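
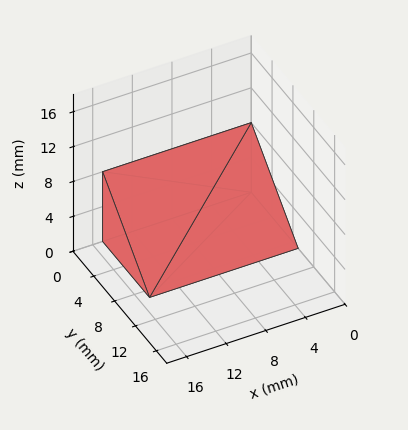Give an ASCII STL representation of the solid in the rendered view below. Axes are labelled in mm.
Reading the render: the shape is a wedge (ramp): 15 × 9 mm base, rising to 8 mm along the y=0 edge and sloping linearly to z=0 at y=9 (dimensions read to the nearest mm from the axis ticks). For the STL, each face is triangulated and given an outward normal.

solid part
  facet normal 0.0000 0.0000 -1.0000
    outer loop
      vertex 15.00 9.00 0.00
      vertex 15.00 0.00 0.00
      vertex 0.00 0.00 0.00
    endloop
  endfacet
  facet normal 0.0000 0.0000 -1.0000
    outer loop
      vertex 0.00 9.00 0.00
      vertex 15.00 9.00 0.00
      vertex 0.00 0.00 0.00
    endloop
  endfacet
  facet normal 0.0000 -1.0000 0.0000
    outer loop
      vertex 0.00 0.00 0.00
      vertex 15.00 0.00 0.00
      vertex 15.00 0.00 8.00
    endloop
  endfacet
  facet normal 0.0000 -1.0000 0.0000
    outer loop
      vertex 0.00 0.00 0.00
      vertex 15.00 0.00 8.00
      vertex 0.00 0.00 8.00
    endloop
  endfacet
  facet normal 0.0000 0.6644 0.7474
    outer loop
      vertex 0.00 0.00 8.00
      vertex 15.00 0.00 8.00
      vertex 15.00 9.00 0.00
    endloop
  endfacet
  facet normal 0.0000 0.6644 0.7474
    outer loop
      vertex 0.00 0.00 8.00
      vertex 15.00 9.00 0.00
      vertex 0.00 9.00 0.00
    endloop
  endfacet
  facet normal -1.0000 0.0000 0.0000
    outer loop
      vertex 0.00 0.00 8.00
      vertex 0.00 9.00 0.00
      vertex 0.00 0.00 0.00
    endloop
  endfacet
  facet normal 1.0000 0.0000 0.0000
    outer loop
      vertex 15.00 0.00 0.00
      vertex 15.00 9.00 0.00
      vertex 15.00 0.00 8.00
    endloop
  endfacet
endsolid part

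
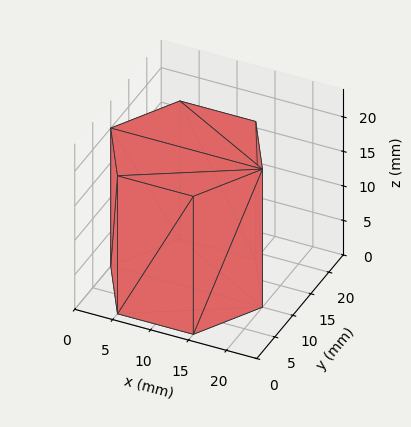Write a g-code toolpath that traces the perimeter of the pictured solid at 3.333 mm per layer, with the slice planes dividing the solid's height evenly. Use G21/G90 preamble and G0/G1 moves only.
Reading the render: the shape is a regular 6-sided prism (a cylinder approximated with 6 flat sides), circumscribed radius ≈ 10 mm, height ≈ 20 mm (dimensions read to the nearest mm from the axis ticks). For the g-code, the solid's height is divided into equal slices at the stated Δz and each level perimeter traced with G1 moves after a G0 lift.

; perimeter-only toolpath
G21 ; units = mm
G90 ; absolute positioning
G28 ; home
; layer 1
G0 Z3.333
G0 X20.000 Y10.000
G1 X15.000 Y18.660
G1 X5.000 Y18.660
G1 X0.000 Y10.000
G1 X5.000 Y1.340
G1 X15.000 Y1.340
G1 X20.000 Y10.000
; layer 2
G0 Z6.667
G0 X20.000 Y10.000
G1 X15.000 Y18.660
G1 X5.000 Y18.660
G1 X0.000 Y10.000
G1 X5.000 Y1.340
G1 X15.000 Y1.340
G1 X20.000 Y10.000
; layer 3
G0 Z10.000
G0 X20.000 Y10.000
G1 X15.000 Y18.660
G1 X5.000 Y18.660
G1 X0.000 Y10.000
G1 X5.000 Y1.340
G1 X15.000 Y1.340
G1 X20.000 Y10.000
; layer 4
G0 Z13.333
G0 X20.000 Y10.000
G1 X15.000 Y18.660
G1 X5.000 Y18.660
G1 X0.000 Y10.000
G1 X5.000 Y1.340
G1 X15.000 Y1.340
G1 X20.000 Y10.000
; layer 5
G0 Z16.667
G0 X20.000 Y10.000
G1 X15.000 Y18.660
G1 X5.000 Y18.660
G1 X0.000 Y10.000
G1 X5.000 Y1.340
G1 X15.000 Y1.340
G1 X20.000 Y10.000
; layer 6
G0 Z20.000
G0 X20.000 Y10.000
G1 X15.000 Y18.660
G1 X5.000 Y18.660
G1 X0.000 Y10.000
G1 X5.000 Y1.340
G1 X15.000 Y1.340
G1 X20.000 Y10.000
M2 ; end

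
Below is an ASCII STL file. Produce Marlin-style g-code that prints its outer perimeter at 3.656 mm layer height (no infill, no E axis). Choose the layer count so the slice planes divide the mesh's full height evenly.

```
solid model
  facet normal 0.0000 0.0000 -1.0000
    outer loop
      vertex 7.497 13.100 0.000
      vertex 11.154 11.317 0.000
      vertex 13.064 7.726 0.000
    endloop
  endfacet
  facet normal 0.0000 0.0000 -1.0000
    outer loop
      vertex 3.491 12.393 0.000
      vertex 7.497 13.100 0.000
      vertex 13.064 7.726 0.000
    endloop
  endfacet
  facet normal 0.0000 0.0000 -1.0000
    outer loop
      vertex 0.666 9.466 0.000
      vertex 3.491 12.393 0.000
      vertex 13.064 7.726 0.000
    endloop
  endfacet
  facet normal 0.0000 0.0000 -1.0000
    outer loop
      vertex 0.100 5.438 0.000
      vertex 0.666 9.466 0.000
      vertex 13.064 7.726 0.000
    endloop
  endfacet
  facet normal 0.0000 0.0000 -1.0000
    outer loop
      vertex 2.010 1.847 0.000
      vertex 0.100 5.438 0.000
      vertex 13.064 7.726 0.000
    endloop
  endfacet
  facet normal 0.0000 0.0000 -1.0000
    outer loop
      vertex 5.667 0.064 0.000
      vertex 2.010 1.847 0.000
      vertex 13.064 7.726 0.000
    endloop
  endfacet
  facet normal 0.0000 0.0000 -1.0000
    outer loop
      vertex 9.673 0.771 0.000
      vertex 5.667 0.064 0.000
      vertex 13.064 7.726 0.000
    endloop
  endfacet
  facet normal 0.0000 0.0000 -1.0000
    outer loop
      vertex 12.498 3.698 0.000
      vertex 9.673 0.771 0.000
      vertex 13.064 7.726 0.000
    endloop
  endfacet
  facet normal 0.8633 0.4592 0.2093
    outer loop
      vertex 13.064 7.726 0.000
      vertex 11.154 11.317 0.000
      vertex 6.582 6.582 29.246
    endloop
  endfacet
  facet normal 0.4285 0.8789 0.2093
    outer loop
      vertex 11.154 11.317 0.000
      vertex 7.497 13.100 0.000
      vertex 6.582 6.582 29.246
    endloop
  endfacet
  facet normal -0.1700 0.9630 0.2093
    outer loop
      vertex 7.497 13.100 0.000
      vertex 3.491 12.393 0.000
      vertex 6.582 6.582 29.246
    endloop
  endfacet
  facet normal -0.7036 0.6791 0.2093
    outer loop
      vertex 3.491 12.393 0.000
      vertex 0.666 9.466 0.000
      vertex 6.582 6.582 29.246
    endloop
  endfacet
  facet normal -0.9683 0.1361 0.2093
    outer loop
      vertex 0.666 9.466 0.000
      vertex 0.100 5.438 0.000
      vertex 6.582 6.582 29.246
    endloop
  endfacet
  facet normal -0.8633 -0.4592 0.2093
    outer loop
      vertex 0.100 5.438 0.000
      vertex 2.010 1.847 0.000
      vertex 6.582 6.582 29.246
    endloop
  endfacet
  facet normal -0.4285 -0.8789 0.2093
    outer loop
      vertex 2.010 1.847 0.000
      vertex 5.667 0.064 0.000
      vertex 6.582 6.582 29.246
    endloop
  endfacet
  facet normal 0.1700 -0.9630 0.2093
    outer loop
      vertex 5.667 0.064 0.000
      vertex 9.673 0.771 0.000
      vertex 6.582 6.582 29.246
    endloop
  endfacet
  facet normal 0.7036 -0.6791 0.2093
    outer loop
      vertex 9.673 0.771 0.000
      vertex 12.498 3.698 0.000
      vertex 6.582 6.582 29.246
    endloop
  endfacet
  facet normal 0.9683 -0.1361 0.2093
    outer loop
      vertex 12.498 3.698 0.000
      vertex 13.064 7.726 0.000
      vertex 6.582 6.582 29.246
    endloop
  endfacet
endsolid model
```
; perimeter-only toolpath
G21 ; units = mm
G90 ; absolute positioning
G28 ; home
; layer 1
G0 Z3.656
G0 X12.254 Y7.583
G1 X10.582 Y10.725
G1 X7.383 Y12.285
G1 X3.877 Y11.667
G1 X1.405 Y9.105
G1 X0.910 Y5.581
G1 X2.581 Y2.439
G1 X5.781 Y0.879
G1 X9.287 Y1.497
G1 X11.758 Y4.058
G1 X12.254 Y7.583
; layer 2
G0 Z7.311
G0 X11.444 Y7.440
G1 X10.011 Y10.133
G1 X7.268 Y11.470
G1 X4.264 Y10.940
G1 X2.145 Y8.745
G1 X1.720 Y5.724
G1 X3.153 Y3.031
G1 X5.896 Y1.694
G1 X8.900 Y2.224
G1 X11.019 Y4.419
G1 X11.444 Y7.440
; layer 3
G0 Z10.967
G0 X10.633 Y7.297
G1 X9.439 Y9.541
G1 X7.154 Y10.656
G1 X4.650 Y10.214
G1 X2.885 Y8.384
G1 X2.531 Y5.867
G1 X3.724 Y3.623
G1 X6.010 Y2.508
G1 X8.514 Y2.950
G1 X10.279 Y4.779
G1 X10.633 Y7.297
; layer 4
G0 Z14.623
G0 X9.823 Y7.154
G1 X8.868 Y8.950
G1 X7.040 Y9.841
G1 X5.037 Y9.488
G1 X3.624 Y8.024
G1 X3.341 Y6.010
G1 X4.296 Y4.215
G1 X6.124 Y3.323
G1 X8.127 Y3.676
G1 X9.540 Y5.140
G1 X9.823 Y7.154
; layer 5
G0 Z18.279
G0 X9.013 Y7.011
G1 X8.296 Y8.358
G1 X6.925 Y9.026
G1 X5.423 Y8.761
G1 X4.363 Y7.663
G1 X4.151 Y6.153
G1 X4.867 Y4.806
G1 X6.239 Y4.138
G1 X7.741 Y4.403
G1 X8.800 Y5.500
G1 X9.013 Y7.011
; layer 6
G0 Z21.934
G0 X8.203 Y6.868
G1 X7.725 Y7.766
G1 X6.811 Y8.211
G1 X5.809 Y8.035
G1 X5.103 Y7.303
G1 X4.962 Y6.296
G1 X5.439 Y5.398
G1 X6.353 Y4.952
G1 X7.355 Y5.129
G1 X8.061 Y5.861
G1 X8.203 Y6.868
; layer 7
G0 Z25.590
G0 X7.392 Y6.725
G1 X7.153 Y7.174
G1 X6.696 Y7.397
G1 X6.196 Y7.308
G1 X5.842 Y6.942
G1 X5.772 Y6.439
G1 X6.010 Y5.990
G1 X6.468 Y5.767
G1 X6.968 Y5.856
G1 X7.321 Y6.221
G1 X7.392 Y6.725
M2 ; end

The solid is a regular 10-sided pyramid, base circumscribed radius ≈ 6.58 mm, apex at z ≈ 29.2 mm. Slicing at Δz = 3.656 mm — 8 equal slices spanning the solid's height, so layer i sits at z = i·h/8 — gives 7 non-empty perimeters. Each is a 10-segment closed polygon; G0 lifts to the layer z and rapids to the start vertex, then G1 traces the edges. The cross-section shrinks linearly with z (the slice at the apex is degenerate and omitted).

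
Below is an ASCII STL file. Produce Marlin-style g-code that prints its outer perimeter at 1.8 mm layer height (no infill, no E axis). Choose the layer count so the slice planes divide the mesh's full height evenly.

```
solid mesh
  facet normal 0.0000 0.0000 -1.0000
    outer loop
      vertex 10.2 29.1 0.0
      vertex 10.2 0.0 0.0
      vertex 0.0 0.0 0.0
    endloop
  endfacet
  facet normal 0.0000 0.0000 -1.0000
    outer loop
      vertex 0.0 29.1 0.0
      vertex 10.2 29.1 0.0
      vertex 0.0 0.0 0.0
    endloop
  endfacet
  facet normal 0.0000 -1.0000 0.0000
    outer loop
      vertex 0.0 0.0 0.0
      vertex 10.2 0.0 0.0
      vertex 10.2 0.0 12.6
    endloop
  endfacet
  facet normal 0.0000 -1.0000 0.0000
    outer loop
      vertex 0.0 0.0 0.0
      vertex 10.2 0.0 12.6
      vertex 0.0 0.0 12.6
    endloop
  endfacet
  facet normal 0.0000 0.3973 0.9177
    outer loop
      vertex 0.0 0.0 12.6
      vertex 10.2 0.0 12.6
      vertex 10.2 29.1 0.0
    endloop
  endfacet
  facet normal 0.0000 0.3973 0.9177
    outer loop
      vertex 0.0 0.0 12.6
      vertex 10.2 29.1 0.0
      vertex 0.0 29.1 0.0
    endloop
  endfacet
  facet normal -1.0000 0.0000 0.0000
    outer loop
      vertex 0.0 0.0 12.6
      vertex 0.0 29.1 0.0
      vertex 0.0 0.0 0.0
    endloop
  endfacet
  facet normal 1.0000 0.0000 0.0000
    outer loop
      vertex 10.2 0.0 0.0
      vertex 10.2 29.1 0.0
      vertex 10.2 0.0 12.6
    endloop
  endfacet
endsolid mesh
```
; perimeter-only toolpath
G21 ; units = mm
G90 ; absolute positioning
G28 ; home
; layer 1
G0 Z1.8
G0 X0.0 Y0.0
G1 X10.2 Y0.0
G1 X10.2 Y24.9
G1 X0.0 Y24.9
G1 X0.0 Y0.0
; layer 2
G0 Z3.6
G0 X0.0 Y0.0
G1 X10.2 Y0.0
G1 X10.2 Y20.8
G1 X0.0 Y20.8
G1 X0.0 Y0.0
; layer 3
G0 Z5.4
G0 X0.0 Y0.0
G1 X10.2 Y0.0
G1 X10.2 Y16.6
G1 X0.0 Y16.6
G1 X0.0 Y0.0
; layer 4
G0 Z7.2
G0 X0.0 Y0.0
G1 X10.2 Y0.0
G1 X10.2 Y12.5
G1 X0.0 Y12.5
G1 X0.0 Y0.0
; layer 5
G0 Z9.0
G0 X0.0 Y0.0
G1 X10.2 Y0.0
G1 X10.2 Y8.3
G1 X0.0 Y8.3
G1 X0.0 Y0.0
; layer 6
G0 Z10.8
G0 X0.0 Y0.0
G1 X10.2 Y0.0
G1 X10.2 Y4.2
G1 X0.0 Y4.2
G1 X0.0 Y0.0
M2 ; end

The solid is a wedge (ramp): 10.2 × 29.1 mm base, rising to 12.6 mm along the y=0 edge and sloping linearly to z=0 at y=29.1. Slicing at Δz = 1.8 mm — 7 equal slices spanning the solid's height, so layer i sits at z = i·h/7 — gives 6 non-empty perimeters. Each is a 4-segment closed polygon; G0 lifts to the layer z and rapids to the start vertex, then G1 traces the edges. The cross-section shrinks linearly with z (the slice at the apex is degenerate and omitted).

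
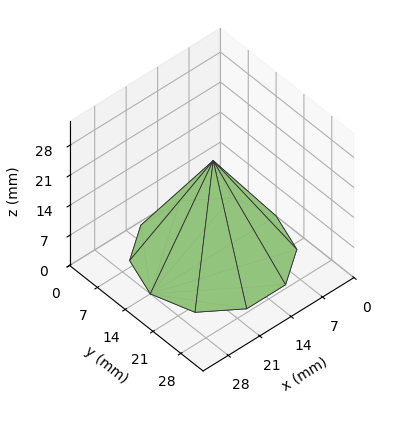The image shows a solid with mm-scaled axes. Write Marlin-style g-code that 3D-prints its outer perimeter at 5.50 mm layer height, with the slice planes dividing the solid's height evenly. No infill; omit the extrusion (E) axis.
Reading the render: the shape is a regular 10-sided pyramid, base circumscribed radius ≈ 14 mm, apex at z ≈ 22 mm (dimensions read to the nearest mm from the axis ticks). For the g-code, the solid's height is divided into equal slices at the stated Δz and each level perimeter traced with G1 moves after a G0 lift.

; perimeter-only toolpath
G21 ; units = mm
G90 ; absolute positioning
G28 ; home
; layer 1
G0 Z5.50
G0 X24.50 Y14.00
G1 X22.50 Y20.17
G1 X17.25 Y23.98
G1 X10.75 Y23.98
G1 X5.50 Y20.17
G1 X3.50 Y14.00
G1 X5.50 Y7.83
G1 X10.75 Y4.02
G1 X17.25 Y4.02
G1 X22.50 Y7.83
G1 X24.50 Y14.00
; layer 2
G0 Z11.00
G0 X21.00 Y14.00
G1 X19.66 Y18.12
G1 X16.16 Y20.66
G1 X11.84 Y20.66
G1 X8.34 Y18.12
G1 X7.00 Y14.00
G1 X8.34 Y9.88
G1 X11.84 Y7.34
G1 X16.16 Y7.34
G1 X19.66 Y9.88
G1 X21.00 Y14.00
; layer 3
G0 Z16.50
G0 X17.50 Y14.00
G1 X16.83 Y16.06
G1 X15.08 Y17.33
G1 X12.92 Y17.33
G1 X11.17 Y16.06
G1 X10.50 Y14.00
G1 X11.17 Y11.94
G1 X12.92 Y10.67
G1 X15.08 Y10.67
G1 X16.83 Y11.94
G1 X17.50 Y14.00
M2 ; end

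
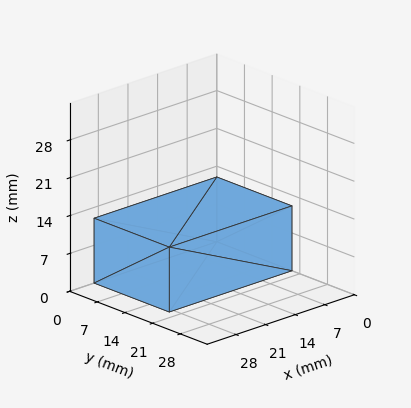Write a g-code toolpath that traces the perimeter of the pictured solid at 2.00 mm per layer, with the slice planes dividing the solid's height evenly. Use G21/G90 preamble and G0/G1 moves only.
Reading the render: the shape is a rectangular box, roughly 29 × 19 mm footprint and 12 mm tall (dimensions read to the nearest mm from the axis ticks). For the g-code, the solid's height is divided into equal slices at the stated Δz and each level perimeter traced with G1 moves after a G0 lift.

; perimeter-only toolpath
G21 ; units = mm
G90 ; absolute positioning
G28 ; home
; layer 1
G0 Z2.00
G0 X0.00 Y0.00
G1 X29.00 Y0.00
G1 X29.00 Y19.00
G1 X0.00 Y19.00
G1 X0.00 Y0.00
; layer 2
G0 Z4.00
G0 X0.00 Y0.00
G1 X29.00 Y0.00
G1 X29.00 Y19.00
G1 X0.00 Y19.00
G1 X0.00 Y0.00
; layer 3
G0 Z6.00
G0 X0.00 Y0.00
G1 X29.00 Y0.00
G1 X29.00 Y19.00
G1 X0.00 Y19.00
G1 X0.00 Y0.00
; layer 4
G0 Z8.00
G0 X0.00 Y0.00
G1 X29.00 Y0.00
G1 X29.00 Y19.00
G1 X0.00 Y19.00
G1 X0.00 Y0.00
; layer 5
G0 Z10.00
G0 X0.00 Y0.00
G1 X29.00 Y0.00
G1 X29.00 Y19.00
G1 X0.00 Y19.00
G1 X0.00 Y0.00
; layer 6
G0 Z12.00
G0 X0.00 Y0.00
G1 X29.00 Y0.00
G1 X29.00 Y19.00
G1 X0.00 Y19.00
G1 X0.00 Y0.00
M2 ; end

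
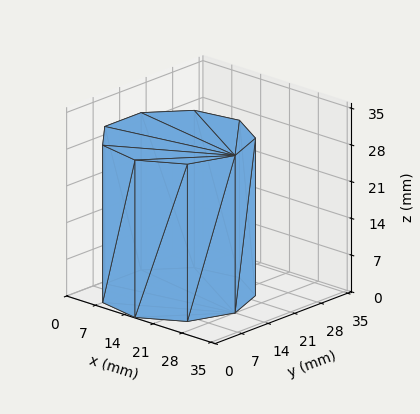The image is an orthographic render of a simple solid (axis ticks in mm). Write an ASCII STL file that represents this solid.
Reading the render: the shape is a regular 9-sided prism (a cylinder approximated with 9 flat sides), circumscribed radius ≈ 14 mm, height ≈ 30 mm (dimensions read to the nearest mm from the axis ticks). For the STL, each face is triangulated and given an outward normal.

solid part
  facet normal 0.0000 0.0000 -1.0000
    outer loop
      vertex 16.4 27.8 0.0
      vertex 24.7 23.0 0.0
      vertex 28.0 14.0 0.0
    endloop
  endfacet
  facet normal 0.0000 0.0000 -1.0000
    outer loop
      vertex 7.0 26.1 0.0
      vertex 16.4 27.8 0.0
      vertex 28.0 14.0 0.0
    endloop
  endfacet
  facet normal 0.0000 0.0000 -1.0000
    outer loop
      vertex 0.8 18.8 0.0
      vertex 7.0 26.1 0.0
      vertex 28.0 14.0 0.0
    endloop
  endfacet
  facet normal 0.0000 0.0000 -1.0000
    outer loop
      vertex 0.8 9.2 0.0
      vertex 0.8 18.8 0.0
      vertex 28.0 14.0 0.0
    endloop
  endfacet
  facet normal 0.0000 0.0000 -1.0000
    outer loop
      vertex 7.0 1.9 0.0
      vertex 0.8 9.2 0.0
      vertex 28.0 14.0 0.0
    endloop
  endfacet
  facet normal 0.0000 0.0000 -1.0000
    outer loop
      vertex 16.4 0.2 0.0
      vertex 7.0 1.9 0.0
      vertex 28.0 14.0 0.0
    endloop
  endfacet
  facet normal 0.0000 0.0000 -1.0000
    outer loop
      vertex 24.7 5.0 0.0
      vertex 16.4 0.2 0.0
      vertex 28.0 14.0 0.0
    endloop
  endfacet
  facet normal 0.0000 0.0000 1.0000
    outer loop
      vertex 28.0 14.0 30.0
      vertex 24.7 23.0 30.0
      vertex 16.4 27.8 30.0
    endloop
  endfacet
  facet normal 0.0000 0.0000 1.0000
    outer loop
      vertex 28.0 14.0 30.0
      vertex 16.4 27.8 30.0
      vertex 7.0 26.1 30.0
    endloop
  endfacet
  facet normal 0.0000 0.0000 1.0000
    outer loop
      vertex 28.0 14.0 30.0
      vertex 7.0 26.1 30.0
      vertex 0.8 18.8 30.0
    endloop
  endfacet
  facet normal 0.0000 0.0000 1.0000
    outer loop
      vertex 28.0 14.0 30.0
      vertex 0.8 18.8 30.0
      vertex 0.8 9.2 30.0
    endloop
  endfacet
  facet normal 0.0000 0.0000 1.0000
    outer loop
      vertex 28.0 14.0 30.0
      vertex 0.8 9.2 30.0
      vertex 7.0 1.9 30.0
    endloop
  endfacet
  facet normal 0.0000 0.0000 1.0000
    outer loop
      vertex 28.0 14.0 30.0
      vertex 7.0 1.9 30.0
      vertex 16.4 0.2 30.0
    endloop
  endfacet
  facet normal 0.0000 0.0000 1.0000
    outer loop
      vertex 28.0 14.0 30.0
      vertex 16.4 0.2 30.0
      vertex 24.7 5.0 30.0
    endloop
  endfacet
  facet normal 0.9389 0.3443 0.0000
    outer loop
      vertex 28.0 14.0 0.0
      vertex 24.7 23.0 0.0
      vertex 24.7 23.0 30.0
    endloop
  endfacet
  facet normal 0.9389 0.3443 0.0000
    outer loop
      vertex 28.0 14.0 0.0
      vertex 24.7 23.0 30.0
      vertex 28.0 14.0 30.0
    endloop
  endfacet
  facet normal 0.5006 0.8657 0.0000
    outer loop
      vertex 24.7 23.0 0.0
      vertex 16.4 27.8 0.0
      vertex 16.4 27.8 30.0
    endloop
  endfacet
  facet normal 0.5006 0.8657 0.0000
    outer loop
      vertex 24.7 23.0 0.0
      vertex 16.4 27.8 30.0
      vertex 24.7 23.0 30.0
    endloop
  endfacet
  facet normal -0.1780 0.9840 0.0000
    outer loop
      vertex 16.4 27.8 0.0
      vertex 7.0 26.1 0.0
      vertex 7.0 26.1 30.0
    endloop
  endfacet
  facet normal -0.1780 0.9840 0.0000
    outer loop
      vertex 16.4 27.8 0.0
      vertex 7.0 26.1 30.0
      vertex 16.4 27.8 30.0
    endloop
  endfacet
  facet normal -0.7622 0.6473 0.0000
    outer loop
      vertex 7.0 26.1 0.0
      vertex 0.8 18.8 0.0
      vertex 0.8 18.8 30.0
    endloop
  endfacet
  facet normal -0.7622 0.6473 0.0000
    outer loop
      vertex 7.0 26.1 0.0
      vertex 0.8 18.8 30.0
      vertex 7.0 26.1 30.0
    endloop
  endfacet
  facet normal -1.0000 0.0000 0.0000
    outer loop
      vertex 0.8 18.8 0.0
      vertex 0.8 9.2 0.0
      vertex 0.8 9.2 30.0
    endloop
  endfacet
  facet normal -1.0000 0.0000 0.0000
    outer loop
      vertex 0.8 18.8 0.0
      vertex 0.8 9.2 30.0
      vertex 0.8 18.8 30.0
    endloop
  endfacet
  facet normal -0.7622 -0.6473 0.0000
    outer loop
      vertex 0.8 9.2 0.0
      vertex 7.0 1.9 0.0
      vertex 7.0 1.9 30.0
    endloop
  endfacet
  facet normal -0.7622 -0.6473 0.0000
    outer loop
      vertex 0.8 9.2 0.0
      vertex 7.0 1.9 30.0
      vertex 0.8 9.2 30.0
    endloop
  endfacet
  facet normal -0.1780 -0.9840 0.0000
    outer loop
      vertex 7.0 1.9 0.0
      vertex 16.4 0.2 0.0
      vertex 16.4 0.2 30.0
    endloop
  endfacet
  facet normal -0.1780 -0.9840 0.0000
    outer loop
      vertex 7.0 1.9 0.0
      vertex 16.4 0.2 30.0
      vertex 7.0 1.9 30.0
    endloop
  endfacet
  facet normal 0.5006 -0.8657 0.0000
    outer loop
      vertex 16.4 0.2 0.0
      vertex 24.7 5.0 0.0
      vertex 24.7 5.0 30.0
    endloop
  endfacet
  facet normal 0.5006 -0.8657 0.0000
    outer loop
      vertex 16.4 0.2 0.0
      vertex 24.7 5.0 30.0
      vertex 16.4 0.2 30.0
    endloop
  endfacet
  facet normal 0.9389 -0.3443 0.0000
    outer loop
      vertex 24.7 5.0 0.0
      vertex 28.0 14.0 0.0
      vertex 28.0 14.0 30.0
    endloop
  endfacet
  facet normal 0.9389 -0.3443 0.0000
    outer loop
      vertex 24.7 5.0 0.0
      vertex 28.0 14.0 30.0
      vertex 24.7 5.0 30.0
    endloop
  endfacet
endsolid part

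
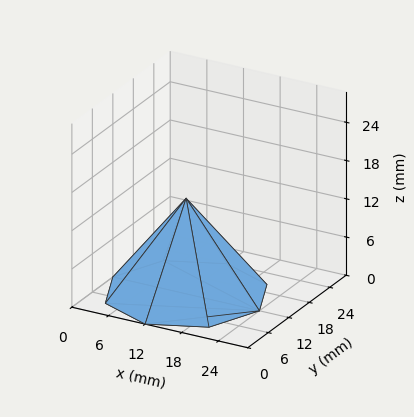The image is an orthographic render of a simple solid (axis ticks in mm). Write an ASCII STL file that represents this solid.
Reading the render: the shape is a regular 8-sided pyramid, base circumscribed radius ≈ 12 mm, apex at z ≈ 15 mm (dimensions read to the nearest mm from the axis ticks). For the STL, each face is triangulated and given an outward normal.

solid part
  facet normal 0.0000 0.0000 -1.0000
    outer loop
      vertex 12.000 24.000 0.000
      vertex 20.485 20.485 0.000
      vertex 24.000 12.000 0.000
    endloop
  endfacet
  facet normal 0.0000 0.0000 -1.0000
    outer loop
      vertex 3.515 20.485 0.000
      vertex 12.000 24.000 0.000
      vertex 24.000 12.000 0.000
    endloop
  endfacet
  facet normal 0.0000 0.0000 -1.0000
    outer loop
      vertex 0.000 12.000 0.000
      vertex 3.515 20.485 0.000
      vertex 24.000 12.000 0.000
    endloop
  endfacet
  facet normal 0.0000 0.0000 -1.0000
    outer loop
      vertex 3.515 3.515 0.000
      vertex 0.000 12.000 0.000
      vertex 24.000 12.000 0.000
    endloop
  endfacet
  facet normal 0.0000 0.0000 -1.0000
    outer loop
      vertex 12.000 0.000 0.000
      vertex 3.515 3.515 0.000
      vertex 24.000 12.000 0.000
    endloop
  endfacet
  facet normal 0.0000 0.0000 -1.0000
    outer loop
      vertex 20.485 3.515 0.000
      vertex 12.000 0.000 0.000
      vertex 24.000 12.000 0.000
    endloop
  endfacet
  facet normal 0.7430 0.3078 0.5944
    outer loop
      vertex 24.000 12.000 0.000
      vertex 20.485 20.485 0.000
      vertex 12.000 12.000 15.000
    endloop
  endfacet
  facet normal 0.3078 0.7430 0.5944
    outer loop
      vertex 20.485 20.485 0.000
      vertex 12.000 24.000 0.000
      vertex 12.000 12.000 15.000
    endloop
  endfacet
  facet normal -0.3078 0.7430 0.5944
    outer loop
      vertex 12.000 24.000 0.000
      vertex 3.515 20.485 0.000
      vertex 12.000 12.000 15.000
    endloop
  endfacet
  facet normal -0.7430 0.3078 0.5944
    outer loop
      vertex 3.515 20.485 0.000
      vertex 0.000 12.000 0.000
      vertex 12.000 12.000 15.000
    endloop
  endfacet
  facet normal -0.7430 -0.3078 0.5944
    outer loop
      vertex 0.000 12.000 0.000
      vertex 3.515 3.515 0.000
      vertex 12.000 12.000 15.000
    endloop
  endfacet
  facet normal -0.3078 -0.7430 0.5944
    outer loop
      vertex 3.515 3.515 0.000
      vertex 12.000 0.000 0.000
      vertex 12.000 12.000 15.000
    endloop
  endfacet
  facet normal 0.3078 -0.7430 0.5944
    outer loop
      vertex 12.000 0.000 0.000
      vertex 20.485 3.515 0.000
      vertex 12.000 12.000 15.000
    endloop
  endfacet
  facet normal 0.7430 -0.3078 0.5944
    outer loop
      vertex 20.485 3.515 0.000
      vertex 24.000 12.000 0.000
      vertex 12.000 12.000 15.000
    endloop
  endfacet
endsolid part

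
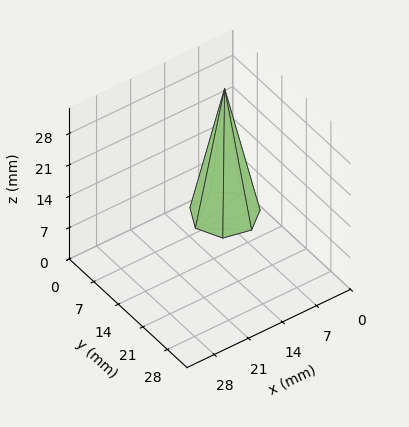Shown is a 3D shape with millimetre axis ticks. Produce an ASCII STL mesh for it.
Reading the render: the shape is a regular 7-sided pyramid, base circumscribed radius ≈ 6 mm, apex at z ≈ 28 mm (dimensions read to the nearest mm from the axis ticks). For the STL, each face is triangulated and given an outward normal.

solid part
  facet normal 0.0000 0.0000 -1.0000
    outer loop
      vertex 4.665 11.850 0.000
      vertex 9.741 10.691 0.000
      vertex 12.000 6.000 0.000
    endloop
  endfacet
  facet normal 0.0000 0.0000 -1.0000
    outer loop
      vertex 0.594 8.603 0.000
      vertex 4.665 11.850 0.000
      vertex 12.000 6.000 0.000
    endloop
  endfacet
  facet normal 0.0000 0.0000 -1.0000
    outer loop
      vertex 0.594 3.397 0.000
      vertex 0.594 8.603 0.000
      vertex 12.000 6.000 0.000
    endloop
  endfacet
  facet normal 0.0000 0.0000 -1.0000
    outer loop
      vertex 4.665 0.150 0.000
      vertex 0.594 3.397 0.000
      vertex 12.000 6.000 0.000
    endloop
  endfacet
  facet normal 0.0000 0.0000 -1.0000
    outer loop
      vertex 9.741 1.309 0.000
      vertex 4.665 0.150 0.000
      vertex 12.000 6.000 0.000
    endloop
  endfacet
  facet normal 0.8846 0.4260 0.1896
    outer loop
      vertex 12.000 6.000 0.000
      vertex 9.741 10.691 0.000
      vertex 6.000 6.000 28.000
    endloop
  endfacet
  facet normal 0.2186 0.9572 0.1896
    outer loop
      vertex 9.741 10.691 0.000
      vertex 4.665 11.850 0.000
      vertex 6.000 6.000 28.000
    endloop
  endfacet
  facet normal -0.6122 0.7676 0.1896
    outer loop
      vertex 4.665 11.850 0.000
      vertex 0.594 8.603 0.000
      vertex 6.000 6.000 28.000
    endloop
  endfacet
  facet normal -0.9819 0.0000 0.1896
    outer loop
      vertex 0.594 8.603 0.000
      vertex 0.594 3.397 0.000
      vertex 6.000 6.000 28.000
    endloop
  endfacet
  facet normal -0.6122 -0.7676 0.1896
    outer loop
      vertex 0.594 3.397 0.000
      vertex 4.665 0.150 0.000
      vertex 6.000 6.000 28.000
    endloop
  endfacet
  facet normal 0.2186 -0.9572 0.1896
    outer loop
      vertex 4.665 0.150 0.000
      vertex 9.741 1.309 0.000
      vertex 6.000 6.000 28.000
    endloop
  endfacet
  facet normal 0.8846 -0.4260 0.1896
    outer loop
      vertex 9.741 1.309 0.000
      vertex 12.000 6.000 0.000
      vertex 6.000 6.000 28.000
    endloop
  endfacet
endsolid part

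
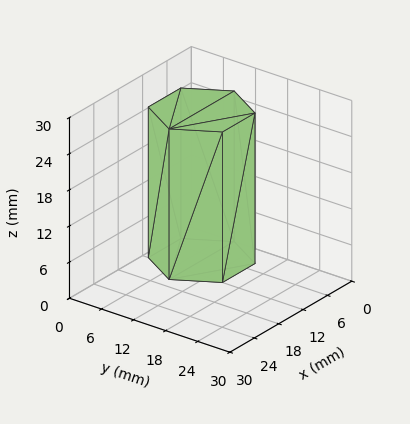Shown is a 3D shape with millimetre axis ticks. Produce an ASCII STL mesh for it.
Reading the render: the shape is a regular 6-sided prism (a cylinder approximated with 6 flat sides), circumscribed radius ≈ 8 mm, height ≈ 25 mm (dimensions read to the nearest mm from the axis ticks). For the STL, each face is triangulated and given an outward normal.

solid part
  facet normal 0.0000 0.0000 -1.0000
    outer loop
      vertex 4.00 14.93 0.00
      vertex 12.00 14.93 0.00
      vertex 16.00 8.00 0.00
    endloop
  endfacet
  facet normal 0.0000 0.0000 -1.0000
    outer loop
      vertex 0.00 8.00 0.00
      vertex 4.00 14.93 0.00
      vertex 16.00 8.00 0.00
    endloop
  endfacet
  facet normal 0.0000 0.0000 -1.0000
    outer loop
      vertex 4.00 1.07 0.00
      vertex 0.00 8.00 0.00
      vertex 16.00 8.00 0.00
    endloop
  endfacet
  facet normal 0.0000 0.0000 -1.0000
    outer loop
      vertex 12.00 1.07 0.00
      vertex 4.00 1.07 0.00
      vertex 16.00 8.00 0.00
    endloop
  endfacet
  facet normal 0.0000 0.0000 1.0000
    outer loop
      vertex 16.00 8.00 25.00
      vertex 12.00 14.93 25.00
      vertex 4.00 14.93 25.00
    endloop
  endfacet
  facet normal 0.0000 0.0000 1.0000
    outer loop
      vertex 16.00 8.00 25.00
      vertex 4.00 14.93 25.00
      vertex 0.00 8.00 25.00
    endloop
  endfacet
  facet normal 0.0000 0.0000 1.0000
    outer loop
      vertex 16.00 8.00 25.00
      vertex 0.00 8.00 25.00
      vertex 4.00 1.07 25.00
    endloop
  endfacet
  facet normal 0.0000 0.0000 1.0000
    outer loop
      vertex 16.00 8.00 25.00
      vertex 4.00 1.07 25.00
      vertex 12.00 1.07 25.00
    endloop
  endfacet
  facet normal 0.8661 0.4999 0.0000
    outer loop
      vertex 16.00 8.00 0.00
      vertex 12.00 14.93 0.00
      vertex 12.00 14.93 25.00
    endloop
  endfacet
  facet normal 0.8661 0.4999 0.0000
    outer loop
      vertex 16.00 8.00 0.00
      vertex 12.00 14.93 25.00
      vertex 16.00 8.00 25.00
    endloop
  endfacet
  facet normal 0.0000 1.0000 0.0000
    outer loop
      vertex 12.00 14.93 0.00
      vertex 4.00 14.93 0.00
      vertex 4.00 14.93 25.00
    endloop
  endfacet
  facet normal 0.0000 1.0000 0.0000
    outer loop
      vertex 12.00 14.93 0.00
      vertex 4.00 14.93 25.00
      vertex 12.00 14.93 25.00
    endloop
  endfacet
  facet normal -0.8661 0.4999 0.0000
    outer loop
      vertex 4.00 14.93 0.00
      vertex 0.00 8.00 0.00
      vertex 0.00 8.00 25.00
    endloop
  endfacet
  facet normal -0.8661 0.4999 0.0000
    outer loop
      vertex 4.00 14.93 0.00
      vertex 0.00 8.00 25.00
      vertex 4.00 14.93 25.00
    endloop
  endfacet
  facet normal -0.8661 -0.4999 0.0000
    outer loop
      vertex 0.00 8.00 0.00
      vertex 4.00 1.07 0.00
      vertex 4.00 1.07 25.00
    endloop
  endfacet
  facet normal -0.8661 -0.4999 0.0000
    outer loop
      vertex 0.00 8.00 0.00
      vertex 4.00 1.07 25.00
      vertex 0.00 8.00 25.00
    endloop
  endfacet
  facet normal 0.0000 -1.0000 0.0000
    outer loop
      vertex 4.00 1.07 0.00
      vertex 12.00 1.07 0.00
      vertex 12.00 1.07 25.00
    endloop
  endfacet
  facet normal 0.0000 -1.0000 0.0000
    outer loop
      vertex 4.00 1.07 0.00
      vertex 12.00 1.07 25.00
      vertex 4.00 1.07 25.00
    endloop
  endfacet
  facet normal 0.8661 -0.4999 0.0000
    outer loop
      vertex 12.00 1.07 0.00
      vertex 16.00 8.00 0.00
      vertex 16.00 8.00 25.00
    endloop
  endfacet
  facet normal 0.8661 -0.4999 0.0000
    outer loop
      vertex 12.00 1.07 0.00
      vertex 16.00 8.00 25.00
      vertex 12.00 1.07 25.00
    endloop
  endfacet
endsolid part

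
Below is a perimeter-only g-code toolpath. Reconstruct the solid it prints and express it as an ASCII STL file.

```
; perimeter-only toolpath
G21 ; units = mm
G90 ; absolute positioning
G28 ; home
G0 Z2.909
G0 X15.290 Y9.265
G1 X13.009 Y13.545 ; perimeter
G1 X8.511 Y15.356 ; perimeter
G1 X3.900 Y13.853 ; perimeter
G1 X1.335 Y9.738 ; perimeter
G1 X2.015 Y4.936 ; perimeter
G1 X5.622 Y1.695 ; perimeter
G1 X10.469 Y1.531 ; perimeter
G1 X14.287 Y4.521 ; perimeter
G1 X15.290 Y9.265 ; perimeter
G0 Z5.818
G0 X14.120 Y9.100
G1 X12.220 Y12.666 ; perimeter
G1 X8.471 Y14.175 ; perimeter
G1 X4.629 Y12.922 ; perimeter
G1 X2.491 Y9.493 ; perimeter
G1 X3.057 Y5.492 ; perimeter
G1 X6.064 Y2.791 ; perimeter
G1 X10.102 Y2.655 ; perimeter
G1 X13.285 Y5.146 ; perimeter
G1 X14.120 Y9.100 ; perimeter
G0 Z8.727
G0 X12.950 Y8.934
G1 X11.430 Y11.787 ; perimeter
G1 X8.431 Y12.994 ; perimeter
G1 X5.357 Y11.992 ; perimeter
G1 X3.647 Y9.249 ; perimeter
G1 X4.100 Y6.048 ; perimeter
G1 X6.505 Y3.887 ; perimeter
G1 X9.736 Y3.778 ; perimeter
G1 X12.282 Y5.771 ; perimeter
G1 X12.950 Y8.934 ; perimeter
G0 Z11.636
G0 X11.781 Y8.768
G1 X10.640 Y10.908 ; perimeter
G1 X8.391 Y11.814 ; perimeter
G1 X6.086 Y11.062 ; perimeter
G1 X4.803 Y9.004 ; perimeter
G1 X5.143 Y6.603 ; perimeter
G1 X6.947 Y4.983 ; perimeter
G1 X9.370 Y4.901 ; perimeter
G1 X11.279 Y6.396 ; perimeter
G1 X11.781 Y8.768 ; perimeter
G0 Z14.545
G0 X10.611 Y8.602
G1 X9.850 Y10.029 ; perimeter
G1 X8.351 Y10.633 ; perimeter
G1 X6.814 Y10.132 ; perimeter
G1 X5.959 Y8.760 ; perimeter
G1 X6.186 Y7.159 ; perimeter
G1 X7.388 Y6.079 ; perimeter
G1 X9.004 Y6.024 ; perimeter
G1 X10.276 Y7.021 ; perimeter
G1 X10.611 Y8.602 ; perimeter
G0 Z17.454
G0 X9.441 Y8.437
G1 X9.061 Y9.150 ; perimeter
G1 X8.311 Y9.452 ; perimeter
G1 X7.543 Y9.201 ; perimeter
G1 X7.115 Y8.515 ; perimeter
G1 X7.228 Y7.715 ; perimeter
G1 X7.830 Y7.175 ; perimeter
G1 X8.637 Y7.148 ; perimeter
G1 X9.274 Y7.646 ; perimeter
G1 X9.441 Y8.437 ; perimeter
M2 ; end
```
solid part
  facet normal 0.0000 0.0000 -1.0000
    outer loop
      vertex 8.551 16.537 0.000
      vertex 13.799 14.424 0.000
      vertex 16.460 9.431 0.000
    endloop
  endfacet
  facet normal 0.0000 0.0000 -1.0000
    outer loop
      vertex 3.172 14.783 0.000
      vertex 8.551 16.537 0.000
      vertex 16.460 9.431 0.000
    endloop
  endfacet
  facet normal 0.0000 0.0000 -1.0000
    outer loop
      vertex 0.179 9.982 0.000
      vertex 3.172 14.783 0.000
      vertex 16.460 9.431 0.000
    endloop
  endfacet
  facet normal 0.0000 0.0000 -1.0000
    outer loop
      vertex 0.972 4.380 0.000
      vertex 0.179 9.982 0.000
      vertex 16.460 9.431 0.000
    endloop
  endfacet
  facet normal 0.0000 0.0000 -1.0000
    outer loop
      vertex 5.181 0.599 0.000
      vertex 0.972 4.380 0.000
      vertex 16.460 9.431 0.000
    endloop
  endfacet
  facet normal 0.0000 0.0000 -1.0000
    outer loop
      vertex 10.835 0.408 0.000
      vertex 5.181 0.599 0.000
      vertex 16.460 9.431 0.000
    endloop
  endfacet
  facet normal 0.0000 0.0000 -1.0000
    outer loop
      vertex 15.290 3.896 0.000
      vertex 10.835 0.408 0.000
      vertex 16.460 9.431 0.000
    endloop
  endfacet
  facet normal 0.8245 0.4394 0.3566
    outer loop
      vertex 16.460 9.431 0.000
      vertex 13.799 14.424 0.000
      vertex 8.271 8.271 20.363
    endloop
  endfacet
  facet normal 0.3489 0.8666 0.3566
    outer loop
      vertex 13.799 14.424 0.000
      vertex 8.551 16.537 0.000
      vertex 8.271 8.271 20.363
    endloop
  endfacet
  facet normal -0.2896 0.8882 0.3566
    outer loop
      vertex 8.551 16.537 0.000
      vertex 3.172 14.783 0.000
      vertex 8.271 8.271 20.363
    endloop
  endfacet
  facet normal -0.7928 0.4943 0.3566
    outer loop
      vertex 3.172 14.783 0.000
      vertex 0.179 9.982 0.000
      vertex 8.271 8.271 20.363
    endloop
  endfacet
  facet normal -0.9250 -0.1309 0.3566
    outer loop
      vertex 0.179 9.982 0.000
      vertex 0.972 4.380 0.000
      vertex 8.271 8.271 20.363
    endloop
  endfacet
  facet normal -0.6243 -0.6950 0.3566
    outer loop
      vertex 0.972 4.380 0.000
      vertex 5.181 0.599 0.000
      vertex 8.271 8.271 20.363
    endloop
  endfacet
  facet normal -0.0315 -0.9337 0.3566
    outer loop
      vertex 5.181 0.599 0.000
      vertex 10.835 0.408 0.000
      vertex 8.271 8.271 20.363
    endloop
  endfacet
  facet normal 0.5759 -0.7356 0.3566
    outer loop
      vertex 10.835 0.408 0.000
      vertex 15.290 3.896 0.000
      vertex 8.271 8.271 20.363
    endloop
  endfacet
  facet normal 0.9141 -0.1932 0.3566
    outer loop
      vertex 15.290 3.896 0.000
      vertex 16.460 9.431 0.000
      vertex 8.271 8.271 20.363
    endloop
  endfacet
endsolid part

The G0 Z moves step by Δz≈2.909 mm. The G1 loops shrink linearly with z, so the solid tapers from its base footprint up to z≈20.4. Closing with a flat bottom cap and the tapered top and triangulating gives 16 facets — a regular 9-sided pyramid, base circumscribed radius ≈ 8.27 mm, apex at z ≈ 20.4 mm.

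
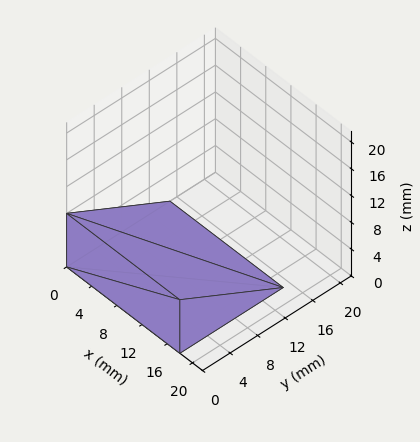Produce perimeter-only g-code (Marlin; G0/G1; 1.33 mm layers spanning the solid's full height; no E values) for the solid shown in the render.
Reading the render: the shape is a wedge (ramp): 18 × 15 mm base, rising to 8 mm along the y=0 edge and sloping linearly to z=0 at y=15 (dimensions read to the nearest mm from the axis ticks). For the g-code, the solid's height is divided into equal slices at the stated Δz and each level perimeter traced with G1 moves after a G0 lift.

; perimeter-only toolpath
G21 ; units = mm
G90 ; absolute positioning
G28 ; home
; layer 1
G0 Z1.33
G0 X0.00 Y0.00
G1 X18.00 Y0.00
G1 X18.00 Y12.50
G1 X0.00 Y12.50
G1 X0.00 Y0.00
; layer 2
G0 Z2.67
G0 X0.00 Y0.00
G1 X18.00 Y0.00
G1 X18.00 Y10.00
G1 X0.00 Y10.00
G1 X0.00 Y0.00
; layer 3
G0 Z4.00
G0 X0.00 Y0.00
G1 X18.00 Y0.00
G1 X18.00 Y7.50
G1 X0.00 Y7.50
G1 X0.00 Y0.00
; layer 4
G0 Z5.33
G0 X0.00 Y0.00
G1 X18.00 Y0.00
G1 X18.00 Y5.00
G1 X0.00 Y5.00
G1 X0.00 Y0.00
; layer 5
G0 Z6.67
G0 X0.00 Y0.00
G1 X18.00 Y0.00
G1 X18.00 Y2.50
G1 X0.00 Y2.50
G1 X0.00 Y0.00
M2 ; end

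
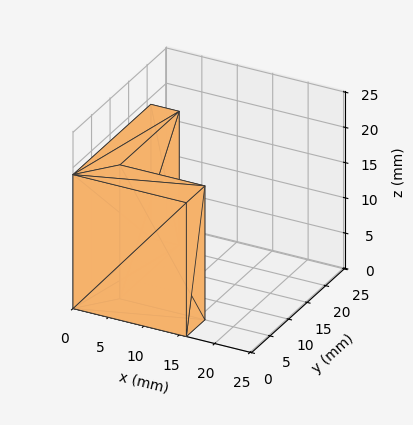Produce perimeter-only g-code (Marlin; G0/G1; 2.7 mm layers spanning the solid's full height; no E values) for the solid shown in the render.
Reading the render: the shape is an L-shaped prism: outer 16 × 21 mm, arm thicknesses ≈ 5 mm (horizontal) and 4 mm (vertical), extruded 19 mm in z (dimensions read to the nearest mm from the axis ticks). For the g-code, the solid's height is divided into equal slices at the stated Δz and each level perimeter traced with G1 moves after a G0 lift.

; perimeter-only toolpath
G21 ; units = mm
G90 ; absolute positioning
G28 ; home
; layer 1
G0 Z2.7
G0 X0.0 Y0.0
G1 X16.0 Y0.0
G1 X16.0 Y5.0
G1 X4.0 Y5.0
G1 X4.0 Y21.0
G1 X0.0 Y21.0
G1 X0.0 Y0.0
; layer 2
G0 Z5.4
G0 X0.0 Y0.0
G1 X16.0 Y0.0
G1 X16.0 Y5.0
G1 X4.0 Y5.0
G1 X4.0 Y21.0
G1 X0.0 Y21.0
G1 X0.0 Y0.0
; layer 3
G0 Z8.1
G0 X0.0 Y0.0
G1 X16.0 Y0.0
G1 X16.0 Y5.0
G1 X4.0 Y5.0
G1 X4.0 Y21.0
G1 X0.0 Y21.0
G1 X0.0 Y0.0
; layer 4
G0 Z10.9
G0 X0.0 Y0.0
G1 X16.0 Y0.0
G1 X16.0 Y5.0
G1 X4.0 Y5.0
G1 X4.0 Y21.0
G1 X0.0 Y21.0
G1 X0.0 Y0.0
; layer 5
G0 Z13.6
G0 X0.0 Y0.0
G1 X16.0 Y0.0
G1 X16.0 Y5.0
G1 X4.0 Y5.0
G1 X4.0 Y21.0
G1 X0.0 Y21.0
G1 X0.0 Y0.0
; layer 6
G0 Z16.3
G0 X0.0 Y0.0
G1 X16.0 Y0.0
G1 X16.0 Y5.0
G1 X4.0 Y5.0
G1 X4.0 Y21.0
G1 X0.0 Y21.0
G1 X0.0 Y0.0
; layer 7
G0 Z19.0
G0 X0.0 Y0.0
G1 X16.0 Y0.0
G1 X16.0 Y5.0
G1 X4.0 Y5.0
G1 X4.0 Y21.0
G1 X0.0 Y21.0
G1 X0.0 Y0.0
M2 ; end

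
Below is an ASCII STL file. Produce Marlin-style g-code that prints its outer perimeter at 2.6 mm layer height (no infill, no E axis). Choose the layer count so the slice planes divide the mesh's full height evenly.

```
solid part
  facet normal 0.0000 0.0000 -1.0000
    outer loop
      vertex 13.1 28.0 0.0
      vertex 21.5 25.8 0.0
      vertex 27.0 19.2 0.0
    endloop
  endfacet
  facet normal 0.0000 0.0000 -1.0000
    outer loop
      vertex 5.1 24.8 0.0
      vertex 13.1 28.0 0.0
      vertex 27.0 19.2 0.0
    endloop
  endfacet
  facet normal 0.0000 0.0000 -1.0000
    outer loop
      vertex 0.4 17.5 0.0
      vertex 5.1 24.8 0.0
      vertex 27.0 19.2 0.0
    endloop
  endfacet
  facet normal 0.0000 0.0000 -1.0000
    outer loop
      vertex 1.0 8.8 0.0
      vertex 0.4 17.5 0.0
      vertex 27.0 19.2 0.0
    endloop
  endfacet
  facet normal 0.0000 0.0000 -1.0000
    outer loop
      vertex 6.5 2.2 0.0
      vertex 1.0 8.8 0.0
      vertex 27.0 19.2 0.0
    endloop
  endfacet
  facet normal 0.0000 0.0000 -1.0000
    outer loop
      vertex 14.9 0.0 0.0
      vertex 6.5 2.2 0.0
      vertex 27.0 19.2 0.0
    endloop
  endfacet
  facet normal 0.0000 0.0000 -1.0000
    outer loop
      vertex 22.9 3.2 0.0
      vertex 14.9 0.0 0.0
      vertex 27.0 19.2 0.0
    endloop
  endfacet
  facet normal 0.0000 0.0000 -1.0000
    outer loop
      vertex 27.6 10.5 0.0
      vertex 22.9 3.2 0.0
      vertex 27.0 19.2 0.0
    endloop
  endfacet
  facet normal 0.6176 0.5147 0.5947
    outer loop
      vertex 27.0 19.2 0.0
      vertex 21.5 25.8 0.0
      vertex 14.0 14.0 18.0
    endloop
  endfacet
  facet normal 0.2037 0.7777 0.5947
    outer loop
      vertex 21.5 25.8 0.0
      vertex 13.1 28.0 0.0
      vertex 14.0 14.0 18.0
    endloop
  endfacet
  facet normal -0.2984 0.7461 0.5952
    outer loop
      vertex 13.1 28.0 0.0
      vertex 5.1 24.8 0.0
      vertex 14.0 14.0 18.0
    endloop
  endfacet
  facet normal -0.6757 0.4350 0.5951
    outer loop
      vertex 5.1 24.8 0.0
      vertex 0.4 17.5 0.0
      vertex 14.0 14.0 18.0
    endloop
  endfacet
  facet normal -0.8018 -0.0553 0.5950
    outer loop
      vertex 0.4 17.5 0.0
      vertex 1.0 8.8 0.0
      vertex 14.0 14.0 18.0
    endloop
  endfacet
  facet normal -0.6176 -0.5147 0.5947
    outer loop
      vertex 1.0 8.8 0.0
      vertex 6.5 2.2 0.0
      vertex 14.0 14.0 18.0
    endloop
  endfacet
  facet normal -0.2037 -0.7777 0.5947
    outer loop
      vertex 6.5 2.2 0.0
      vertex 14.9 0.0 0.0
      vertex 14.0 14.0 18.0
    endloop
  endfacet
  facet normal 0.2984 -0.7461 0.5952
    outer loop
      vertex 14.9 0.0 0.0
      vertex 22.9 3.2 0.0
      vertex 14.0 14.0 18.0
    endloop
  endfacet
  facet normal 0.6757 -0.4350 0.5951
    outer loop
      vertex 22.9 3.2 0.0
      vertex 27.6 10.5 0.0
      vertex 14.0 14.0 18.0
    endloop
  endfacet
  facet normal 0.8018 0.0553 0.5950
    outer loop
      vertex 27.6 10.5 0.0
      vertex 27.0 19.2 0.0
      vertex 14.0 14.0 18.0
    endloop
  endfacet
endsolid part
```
; perimeter-only toolpath
G21 ; units = mm
G90 ; absolute positioning
G28 ; home
; layer 1
G0 Z2.6
G0 X25.1 Y18.5
G1 X20.4 Y24.1
G1 X13.2 Y26.0
G1 X6.4 Y23.3
G1 X2.3 Y17.0
G1 X2.9 Y9.5
G1 X7.6 Y3.9
G1 X14.8 Y2.0
G1 X21.6 Y4.7
G1 X25.7 Y11.0
G1 X25.1 Y18.5
; layer 2
G0 Z5.1
G0 X23.3 Y17.7
G1 X19.4 Y22.4
G1 X13.4 Y24.0
G1 X7.6 Y21.7
G1 X4.3 Y16.5
G1 X4.7 Y10.3
G1 X8.6 Y5.6
G1 X14.6 Y4.0
G1 X20.4 Y6.3
G1 X23.7 Y11.5
G1 X23.3 Y17.7
; layer 3
G0 Z7.7
G0 X21.4 Y17.0
G1 X18.3 Y20.7
G1 X13.5 Y22.0
G1 X8.9 Y20.2
G1 X6.2 Y16.0
G1 X6.6 Y11.0
G1 X9.7 Y7.3
G1 X14.5 Y6.0
G1 X19.1 Y7.8
G1 X21.8 Y12.0
G1 X21.4 Y17.0
; layer 4
G0 Z10.3
G0 X19.6 Y16.2
G1 X17.2 Y19.1
G1 X13.6 Y20.0
G1 X10.2 Y18.6
G1 X8.2 Y15.5
G1 X8.4 Y11.8
G1 X10.8 Y8.9
G1 X14.4 Y8.0
G1 X17.8 Y9.4
G1 X19.8 Y12.5
G1 X19.6 Y16.2
; layer 5
G0 Z12.9
G0 X17.7 Y15.5
G1 X16.1 Y17.4
G1 X13.7 Y18.0
G1 X11.5 Y17.1
G1 X10.1 Y15.0
G1 X10.3 Y12.5
G1 X11.9 Y10.6
G1 X14.3 Y10.0
G1 X16.5 Y10.9
G1 X17.9 Y13.0
G1 X17.7 Y15.5
; layer 6
G0 Z15.4
G0 X15.9 Y14.7
G1 X15.1 Y15.7
G1 X13.9 Y16.0
G1 X12.7 Y15.5
G1 X12.1 Y14.5
G1 X12.1 Y13.3
G1 X12.9 Y12.3
G1 X14.1 Y12.0
G1 X15.3 Y12.5
G1 X15.9 Y13.5
G1 X15.9 Y14.7
M2 ; end

The solid is a regular 10-sided pyramid, base circumscribed radius ≈ 14 mm, apex at z ≈ 18 mm. Slicing at Δz = 2.6 mm — 7 equal slices spanning the solid's height, so layer i sits at z = i·h/7 — gives 6 non-empty perimeters. Each is a 10-segment closed polygon; G0 lifts to the layer z and rapids to the start vertex, then G1 traces the edges. The cross-section shrinks linearly with z (the slice at the apex is degenerate and omitted).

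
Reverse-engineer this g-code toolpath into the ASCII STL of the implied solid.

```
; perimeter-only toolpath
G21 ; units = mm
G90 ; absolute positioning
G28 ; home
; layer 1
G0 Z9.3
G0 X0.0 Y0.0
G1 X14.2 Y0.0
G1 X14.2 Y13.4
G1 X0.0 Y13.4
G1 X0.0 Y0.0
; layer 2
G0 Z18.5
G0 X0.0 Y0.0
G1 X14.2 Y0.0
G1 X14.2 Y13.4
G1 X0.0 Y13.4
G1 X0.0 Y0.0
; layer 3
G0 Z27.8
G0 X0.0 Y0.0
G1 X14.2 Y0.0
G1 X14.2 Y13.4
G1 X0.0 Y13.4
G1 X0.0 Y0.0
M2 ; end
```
solid part
  facet normal 0.0000 0.0000 -1.0000
    outer loop
      vertex 14.2 13.4 0.0
      vertex 14.2 0.0 0.0
      vertex 0.0 0.0 0.0
    endloop
  endfacet
  facet normal 0.0000 0.0000 -1.0000
    outer loop
      vertex 0.0 13.4 0.0
      vertex 14.2 13.4 0.0
      vertex 0.0 0.0 0.0
    endloop
  endfacet
  facet normal 0.0000 0.0000 1.0000
    outer loop
      vertex 0.0 0.0 27.8
      vertex 14.2 0.0 27.8
      vertex 14.2 13.4 27.8
    endloop
  endfacet
  facet normal 0.0000 0.0000 1.0000
    outer loop
      vertex 0.0 0.0 27.8
      vertex 14.2 13.4 27.8
      vertex 0.0 13.4 27.8
    endloop
  endfacet
  facet normal 0.0000 -1.0000 0.0000
    outer loop
      vertex 0.0 0.0 0.0
      vertex 14.2 0.0 0.0
      vertex 14.2 0.0 27.8
    endloop
  endfacet
  facet normal 0.0000 -1.0000 0.0000
    outer loop
      vertex 0.0 0.0 0.0
      vertex 14.2 0.0 27.8
      vertex 0.0 0.0 27.8
    endloop
  endfacet
  facet normal 0.0000 1.0000 0.0000
    outer loop
      vertex 14.2 13.4 27.8
      vertex 14.2 13.4 0.0
      vertex 0.0 13.4 0.0
    endloop
  endfacet
  facet normal 0.0000 1.0000 0.0000
    outer loop
      vertex 0.0 13.4 27.8
      vertex 14.2 13.4 27.8
      vertex 0.0 13.4 0.0
    endloop
  endfacet
  facet normal -1.0000 0.0000 0.0000
    outer loop
      vertex 0.0 13.4 27.8
      vertex 0.0 13.4 0.0
      vertex 0.0 0.0 0.0
    endloop
  endfacet
  facet normal -1.0000 0.0000 0.0000
    outer loop
      vertex 0.0 0.0 27.8
      vertex 0.0 13.4 27.8
      vertex 0.0 0.0 0.0
    endloop
  endfacet
  facet normal 1.0000 0.0000 0.0000
    outer loop
      vertex 14.2 0.0 0.0
      vertex 14.2 13.4 0.0
      vertex 14.2 13.4 27.8
    endloop
  endfacet
  facet normal 1.0000 0.0000 0.0000
    outer loop
      vertex 14.2 0.0 0.0
      vertex 14.2 13.4 27.8
      vertex 14.2 0.0 27.8
    endloop
  endfacet
endsolid part

The G0 Z moves step by Δz≈9.3 mm. Every layer's G1 loop is the same polygon, so the solid is a straight extrusion of it from z=0 to z≈27.8. Closing with flat bottom and top caps and triangulating gives 12 facets — a rectangular box, roughly 14.2 × 13.4 mm footprint and 27.8 mm tall.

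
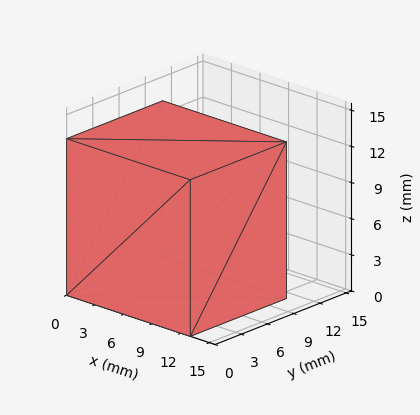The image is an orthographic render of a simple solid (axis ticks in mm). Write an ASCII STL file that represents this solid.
Reading the render: the shape is a rectangular box, roughly 13 × 11 mm footprint and 13 mm tall (dimensions read to the nearest mm from the axis ticks). For the STL, each face is triangulated and given an outward normal.

solid part
  facet normal 0.0000 0.0000 -1.0000
    outer loop
      vertex 13.00 11.00 0.00
      vertex 13.00 0.00 0.00
      vertex 0.00 0.00 0.00
    endloop
  endfacet
  facet normal 0.0000 0.0000 -1.0000
    outer loop
      vertex 0.00 11.00 0.00
      vertex 13.00 11.00 0.00
      vertex 0.00 0.00 0.00
    endloop
  endfacet
  facet normal 0.0000 0.0000 1.0000
    outer loop
      vertex 0.00 0.00 13.00
      vertex 13.00 0.00 13.00
      vertex 13.00 11.00 13.00
    endloop
  endfacet
  facet normal 0.0000 0.0000 1.0000
    outer loop
      vertex 0.00 0.00 13.00
      vertex 13.00 11.00 13.00
      vertex 0.00 11.00 13.00
    endloop
  endfacet
  facet normal 0.0000 -1.0000 0.0000
    outer loop
      vertex 0.00 0.00 0.00
      vertex 13.00 0.00 0.00
      vertex 13.00 0.00 13.00
    endloop
  endfacet
  facet normal 0.0000 -1.0000 0.0000
    outer loop
      vertex 0.00 0.00 0.00
      vertex 13.00 0.00 13.00
      vertex 0.00 0.00 13.00
    endloop
  endfacet
  facet normal 0.0000 1.0000 0.0000
    outer loop
      vertex 13.00 11.00 13.00
      vertex 13.00 11.00 0.00
      vertex 0.00 11.00 0.00
    endloop
  endfacet
  facet normal 0.0000 1.0000 0.0000
    outer loop
      vertex 0.00 11.00 13.00
      vertex 13.00 11.00 13.00
      vertex 0.00 11.00 0.00
    endloop
  endfacet
  facet normal -1.0000 0.0000 0.0000
    outer loop
      vertex 0.00 11.00 13.00
      vertex 0.00 11.00 0.00
      vertex 0.00 0.00 0.00
    endloop
  endfacet
  facet normal -1.0000 0.0000 0.0000
    outer loop
      vertex 0.00 0.00 13.00
      vertex 0.00 11.00 13.00
      vertex 0.00 0.00 0.00
    endloop
  endfacet
  facet normal 1.0000 0.0000 0.0000
    outer loop
      vertex 13.00 0.00 0.00
      vertex 13.00 11.00 0.00
      vertex 13.00 11.00 13.00
    endloop
  endfacet
  facet normal 1.0000 0.0000 0.0000
    outer loop
      vertex 13.00 0.00 0.00
      vertex 13.00 11.00 13.00
      vertex 13.00 0.00 13.00
    endloop
  endfacet
endsolid part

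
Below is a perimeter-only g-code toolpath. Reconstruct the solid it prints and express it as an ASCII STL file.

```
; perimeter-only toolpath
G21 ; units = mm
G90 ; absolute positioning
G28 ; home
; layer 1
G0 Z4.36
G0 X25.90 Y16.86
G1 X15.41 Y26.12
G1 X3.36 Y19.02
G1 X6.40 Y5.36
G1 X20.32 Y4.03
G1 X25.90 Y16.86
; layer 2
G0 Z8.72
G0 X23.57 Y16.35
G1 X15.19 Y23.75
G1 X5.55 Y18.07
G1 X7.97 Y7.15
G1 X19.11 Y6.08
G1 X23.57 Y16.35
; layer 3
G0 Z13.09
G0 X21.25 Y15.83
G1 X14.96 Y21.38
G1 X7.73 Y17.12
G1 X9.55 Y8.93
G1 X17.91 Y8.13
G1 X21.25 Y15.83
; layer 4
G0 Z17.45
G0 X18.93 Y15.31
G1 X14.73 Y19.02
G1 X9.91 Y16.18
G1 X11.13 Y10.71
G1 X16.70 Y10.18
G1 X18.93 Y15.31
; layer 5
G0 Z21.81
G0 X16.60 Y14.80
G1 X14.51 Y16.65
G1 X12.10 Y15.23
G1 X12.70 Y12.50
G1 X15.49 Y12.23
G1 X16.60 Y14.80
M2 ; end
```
solid part
  facet normal 0.0000 0.0000 -1.0000
    outer loop
      vertex 1.18 19.97 0.00
      vertex 15.64 28.49 0.00
      vertex 28.22 17.38 0.00
    endloop
  endfacet
  facet normal 0.0000 0.0000 -1.0000
    outer loop
      vertex 4.82 3.58 0.00
      vertex 1.18 19.97 0.00
      vertex 28.22 17.38 0.00
    endloop
  endfacet
  facet normal 0.0000 0.0000 -1.0000
    outer loop
      vertex 21.53 1.98 0.00
      vertex 4.82 3.58 0.00
      vertex 28.22 17.38 0.00
    endloop
  endfacet
  facet normal 0.6056 0.6857 0.4038
    outer loop
      vertex 28.22 17.38 0.00
      vertex 15.64 28.49 0.00
      vertex 14.28 14.28 26.17
    endloop
  endfacet
  facet normal -0.4644 0.7882 0.4038
    outer loop
      vertex 15.64 28.49 0.00
      vertex 1.18 19.97 0.00
      vertex 14.28 14.28 26.17
    endloop
  endfacet
  facet normal -0.8930 -0.1983 0.4039
    outer loop
      vertex 1.18 19.97 0.00
      vertex 4.82 3.58 0.00
      vertex 14.28 14.28 26.17
    endloop
  endfacet
  facet normal -0.0872 -0.9107 0.4039
    outer loop
      vertex 4.82 3.58 0.00
      vertex 21.53 1.98 0.00
      vertex 14.28 14.28 26.17
    endloop
  endfacet
  facet normal 0.8391 -0.3645 0.4038
    outer loop
      vertex 21.53 1.98 0.00
      vertex 28.22 17.38 0.00
      vertex 14.28 14.28 26.17
    endloop
  endfacet
endsolid part

The G0 Z moves step by Δz≈4.36 mm. The G1 loops shrink linearly with z, so the solid tapers from its base footprint up to z≈26.2. Closing with a flat bottom cap and the tapered top and triangulating gives 8 facets — a regular 5-sided pyramid, base circumscribed radius ≈ 14.3 mm, apex at z ≈ 26.2 mm.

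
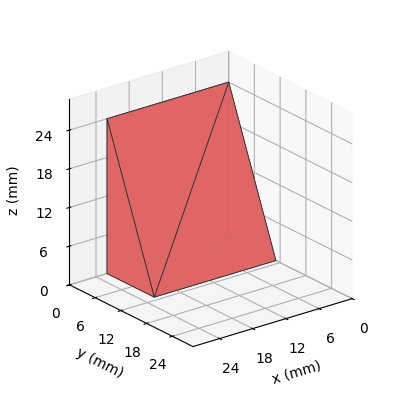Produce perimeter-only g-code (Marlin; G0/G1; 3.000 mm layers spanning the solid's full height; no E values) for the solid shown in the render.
Reading the render: the shape is a wedge (ramp): 22 × 11 mm base, rising to 24 mm along the y=0 edge and sloping linearly to z=0 at y=11 (dimensions read to the nearest mm from the axis ticks). For the g-code, the solid's height is divided into equal slices at the stated Δz and each level perimeter traced with G1 moves after a G0 lift.

; perimeter-only toolpath
G21 ; units = mm
G90 ; absolute positioning
G28 ; home
; layer 1
G0 Z3.000
G0 X0.000 Y0.000
G1 X22.000 Y0.000
G1 X22.000 Y9.625
G1 X0.000 Y9.625
G1 X0.000 Y0.000
; layer 2
G0 Z6.000
G0 X0.000 Y0.000
G1 X22.000 Y0.000
G1 X22.000 Y8.250
G1 X0.000 Y8.250
G1 X0.000 Y0.000
; layer 3
G0 Z9.000
G0 X0.000 Y0.000
G1 X22.000 Y0.000
G1 X22.000 Y6.875
G1 X0.000 Y6.875
G1 X0.000 Y0.000
; layer 4
G0 Z12.000
G0 X0.000 Y0.000
G1 X22.000 Y0.000
G1 X22.000 Y5.500
G1 X0.000 Y5.500
G1 X0.000 Y0.000
; layer 5
G0 Z15.000
G0 X0.000 Y0.000
G1 X22.000 Y0.000
G1 X22.000 Y4.125
G1 X0.000 Y4.125
G1 X0.000 Y0.000
; layer 6
G0 Z18.000
G0 X0.000 Y0.000
G1 X22.000 Y0.000
G1 X22.000 Y2.750
G1 X0.000 Y2.750
G1 X0.000 Y0.000
; layer 7
G0 Z21.000
G0 X0.000 Y0.000
G1 X22.000 Y0.000
G1 X22.000 Y1.375
G1 X0.000 Y1.375
G1 X0.000 Y0.000
M2 ; end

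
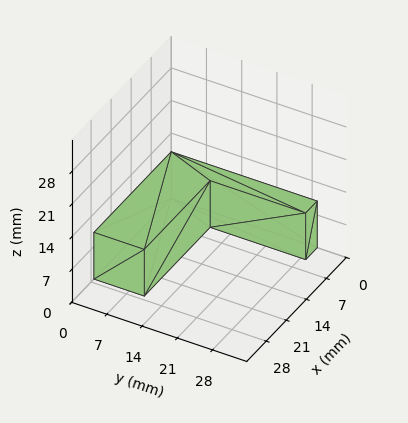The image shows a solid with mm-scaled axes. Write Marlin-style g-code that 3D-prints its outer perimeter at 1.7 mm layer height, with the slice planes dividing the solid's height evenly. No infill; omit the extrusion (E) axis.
Reading the render: the shape is an L-shaped prism: outer 27 × 29 mm, arm thicknesses ≈ 10 mm (horizontal) and 4 mm (vertical), extruded 10 mm in z (dimensions read to the nearest mm from the axis ticks). For the g-code, the solid's height is divided into equal slices at the stated Δz and each level perimeter traced with G1 moves after a G0 lift.

; perimeter-only toolpath
G21 ; units = mm
G90 ; absolute positioning
G28 ; home
; layer 1
G0 Z1.7
G0 X0.0 Y0.0
G1 X27.0 Y0.0
G1 X27.0 Y10.0
G1 X4.0 Y10.0
G1 X4.0 Y29.0
G1 X0.0 Y29.0
G1 X0.0 Y0.0
; layer 2
G0 Z3.3
G0 X0.0 Y0.0
G1 X27.0 Y0.0
G1 X27.0 Y10.0
G1 X4.0 Y10.0
G1 X4.0 Y29.0
G1 X0.0 Y29.0
G1 X0.0 Y0.0
; layer 3
G0 Z5.0
G0 X0.0 Y0.0
G1 X27.0 Y0.0
G1 X27.0 Y10.0
G1 X4.0 Y10.0
G1 X4.0 Y29.0
G1 X0.0 Y29.0
G1 X0.0 Y0.0
; layer 4
G0 Z6.7
G0 X0.0 Y0.0
G1 X27.0 Y0.0
G1 X27.0 Y10.0
G1 X4.0 Y10.0
G1 X4.0 Y29.0
G1 X0.0 Y29.0
G1 X0.0 Y0.0
; layer 5
G0 Z8.3
G0 X0.0 Y0.0
G1 X27.0 Y0.0
G1 X27.0 Y10.0
G1 X4.0 Y10.0
G1 X4.0 Y29.0
G1 X0.0 Y29.0
G1 X0.0 Y0.0
; layer 6
G0 Z10.0
G0 X0.0 Y0.0
G1 X27.0 Y0.0
G1 X27.0 Y10.0
G1 X4.0 Y10.0
G1 X4.0 Y29.0
G1 X0.0 Y29.0
G1 X0.0 Y0.0
M2 ; end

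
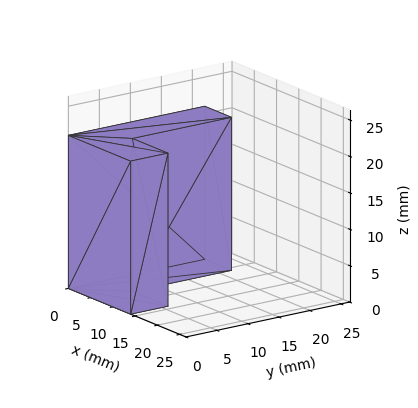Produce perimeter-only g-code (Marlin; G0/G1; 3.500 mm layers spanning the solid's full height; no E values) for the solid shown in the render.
Reading the render: the shape is an L-shaped prism: outer 14 × 22 mm, arm thicknesses ≈ 6 mm (horizontal) and 6 mm (vertical), extruded 21 mm in z (dimensions read to the nearest mm from the axis ticks). For the g-code, the solid's height is divided into equal slices at the stated Δz and each level perimeter traced with G1 moves after a G0 lift.

; perimeter-only toolpath
G21 ; units = mm
G90 ; absolute positioning
G28 ; home
; layer 1
G0 Z3.500
G0 X0.000 Y0.000
G1 X14.000 Y0.000
G1 X14.000 Y6.000
G1 X6.000 Y6.000
G1 X6.000 Y22.000
G1 X0.000 Y22.000
G1 X0.000 Y0.000
; layer 2
G0 Z7.000
G0 X0.000 Y0.000
G1 X14.000 Y0.000
G1 X14.000 Y6.000
G1 X6.000 Y6.000
G1 X6.000 Y22.000
G1 X0.000 Y22.000
G1 X0.000 Y0.000
; layer 3
G0 Z10.500
G0 X0.000 Y0.000
G1 X14.000 Y0.000
G1 X14.000 Y6.000
G1 X6.000 Y6.000
G1 X6.000 Y22.000
G1 X0.000 Y22.000
G1 X0.000 Y0.000
; layer 4
G0 Z14.000
G0 X0.000 Y0.000
G1 X14.000 Y0.000
G1 X14.000 Y6.000
G1 X6.000 Y6.000
G1 X6.000 Y22.000
G1 X0.000 Y22.000
G1 X0.000 Y0.000
; layer 5
G0 Z17.500
G0 X0.000 Y0.000
G1 X14.000 Y0.000
G1 X14.000 Y6.000
G1 X6.000 Y6.000
G1 X6.000 Y22.000
G1 X0.000 Y22.000
G1 X0.000 Y0.000
; layer 6
G0 Z21.000
G0 X0.000 Y0.000
G1 X14.000 Y0.000
G1 X14.000 Y6.000
G1 X6.000 Y6.000
G1 X6.000 Y22.000
G1 X0.000 Y22.000
G1 X0.000 Y0.000
M2 ; end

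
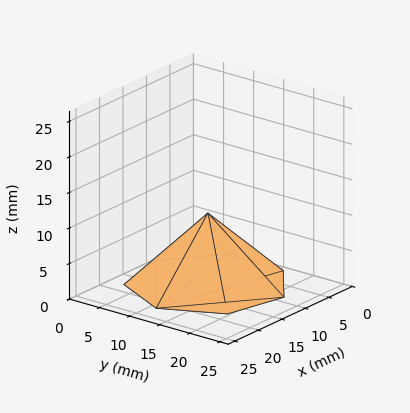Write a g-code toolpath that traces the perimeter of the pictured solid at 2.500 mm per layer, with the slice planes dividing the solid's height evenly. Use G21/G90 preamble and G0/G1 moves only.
Reading the render: the shape is a regular 7-sided pyramid, base circumscribed radius ≈ 11 mm, apex at z ≈ 10 mm (dimensions read to the nearest mm from the axis ticks). For the g-code, the solid's height is divided into equal slices at the stated Δz and each level perimeter traced with G1 moves after a G0 lift.

; perimeter-only toolpath
G21 ; units = mm
G90 ; absolute positioning
G28 ; home
; layer 1
G0 Z2.500
G0 X19.250 Y11.000
G1 X16.143 Y17.450
G1 X9.164 Y19.043
G1 X3.567 Y14.580
G1 X3.567 Y7.420
G1 X9.164 Y2.957
G1 X16.143 Y4.550
G1 X19.250 Y11.000
; layer 2
G0 Z5.000
G0 X16.500 Y11.000
G1 X14.429 Y15.300
G1 X9.776 Y16.362
G1 X6.045 Y13.386
G1 X6.045 Y8.614
G1 X9.776 Y5.638
G1 X14.429 Y6.700
G1 X16.500 Y11.000
; layer 3
G0 Z7.500
G0 X13.750 Y11.000
G1 X12.715 Y13.150
G1 X10.388 Y13.681
G1 X8.522 Y12.193
G1 X8.522 Y9.807
G1 X10.388 Y8.319
G1 X12.715 Y8.850
G1 X13.750 Y11.000
M2 ; end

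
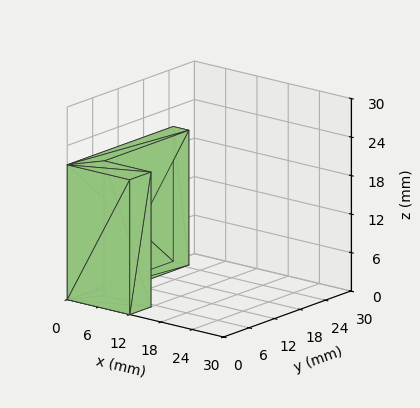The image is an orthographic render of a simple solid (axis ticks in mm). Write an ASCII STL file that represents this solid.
Reading the render: the shape is an L-shaped prism: outer 12 × 25 mm, arm thicknesses ≈ 5 mm (horizontal) and 3 mm (vertical), extruded 21 mm in z (dimensions read to the nearest mm from the axis ticks). For the STL, each face is triangulated and given an outward normal.

solid part
  facet normal 0.0000 0.0000 -1.0000
    outer loop
      vertex 12.000 5.000 0.000
      vertex 12.000 0.000 0.000
      vertex 0.000 0.000 0.000
    endloop
  endfacet
  facet normal 0.0000 0.0000 -1.0000
    outer loop
      vertex 3.000 5.000 0.000
      vertex 12.000 5.000 0.000
      vertex 0.000 0.000 0.000
    endloop
  endfacet
  facet normal 0.0000 0.0000 -1.0000
    outer loop
      vertex 3.000 25.000 0.000
      vertex 3.000 5.000 0.000
      vertex 0.000 0.000 0.000
    endloop
  endfacet
  facet normal 0.0000 0.0000 -1.0000
    outer loop
      vertex 0.000 25.000 0.000
      vertex 3.000 25.000 0.000
      vertex 0.000 0.000 0.000
    endloop
  endfacet
  facet normal 0.0000 0.0000 1.0000
    outer loop
      vertex 0.000 0.000 21.000
      vertex 12.000 0.000 21.000
      vertex 12.000 5.000 21.000
    endloop
  endfacet
  facet normal 0.0000 0.0000 1.0000
    outer loop
      vertex 0.000 0.000 21.000
      vertex 12.000 5.000 21.000
      vertex 3.000 5.000 21.000
    endloop
  endfacet
  facet normal 0.0000 0.0000 1.0000
    outer loop
      vertex 0.000 0.000 21.000
      vertex 3.000 5.000 21.000
      vertex 3.000 25.000 21.000
    endloop
  endfacet
  facet normal 0.0000 0.0000 1.0000
    outer loop
      vertex 0.000 0.000 21.000
      vertex 3.000 25.000 21.000
      vertex 0.000 25.000 21.000
    endloop
  endfacet
  facet normal 0.0000 -1.0000 0.0000
    outer loop
      vertex 0.000 0.000 0.000
      vertex 12.000 0.000 0.000
      vertex 12.000 0.000 21.000
    endloop
  endfacet
  facet normal 0.0000 -1.0000 0.0000
    outer loop
      vertex 0.000 0.000 0.000
      vertex 12.000 0.000 21.000
      vertex 0.000 0.000 21.000
    endloop
  endfacet
  facet normal 1.0000 0.0000 0.0000
    outer loop
      vertex 12.000 0.000 0.000
      vertex 12.000 5.000 0.000
      vertex 12.000 5.000 21.000
    endloop
  endfacet
  facet normal 1.0000 0.0000 0.0000
    outer loop
      vertex 12.000 0.000 0.000
      vertex 12.000 5.000 21.000
      vertex 12.000 0.000 21.000
    endloop
  endfacet
  facet normal 0.0000 1.0000 0.0000
    outer loop
      vertex 12.000 5.000 0.000
      vertex 3.000 5.000 0.000
      vertex 3.000 5.000 21.000
    endloop
  endfacet
  facet normal 0.0000 1.0000 0.0000
    outer loop
      vertex 12.000 5.000 0.000
      vertex 3.000 5.000 21.000
      vertex 12.000 5.000 21.000
    endloop
  endfacet
  facet normal 1.0000 0.0000 0.0000
    outer loop
      vertex 3.000 5.000 0.000
      vertex 3.000 25.000 0.000
      vertex 3.000 25.000 21.000
    endloop
  endfacet
  facet normal 1.0000 0.0000 0.0000
    outer loop
      vertex 3.000 5.000 0.000
      vertex 3.000 25.000 21.000
      vertex 3.000 5.000 21.000
    endloop
  endfacet
  facet normal 0.0000 1.0000 0.0000
    outer loop
      vertex 3.000 25.000 0.000
      vertex 0.000 25.000 0.000
      vertex 0.000 25.000 21.000
    endloop
  endfacet
  facet normal 0.0000 1.0000 0.0000
    outer loop
      vertex 3.000 25.000 0.000
      vertex 0.000 25.000 21.000
      vertex 3.000 25.000 21.000
    endloop
  endfacet
  facet normal -1.0000 0.0000 0.0000
    outer loop
      vertex 0.000 25.000 0.000
      vertex 0.000 0.000 0.000
      vertex 0.000 0.000 21.000
    endloop
  endfacet
  facet normal -1.0000 0.0000 0.0000
    outer loop
      vertex 0.000 25.000 0.000
      vertex 0.000 0.000 21.000
      vertex 0.000 25.000 21.000
    endloop
  endfacet
endsolid part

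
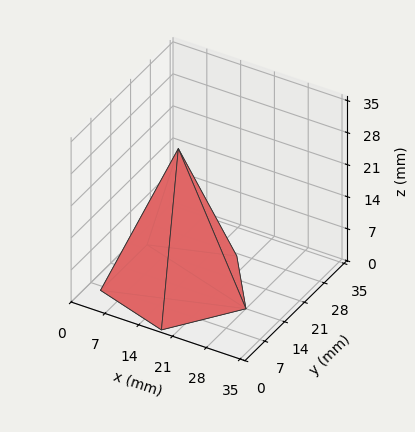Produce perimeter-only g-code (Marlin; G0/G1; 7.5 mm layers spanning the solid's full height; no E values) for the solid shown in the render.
Reading the render: the shape is a regular 5-sided pyramid, base circumscribed radius ≈ 14 mm, apex at z ≈ 30 mm (dimensions read to the nearest mm from the axis ticks). For the g-code, the solid's height is divided into equal slices at the stated Δz and each level perimeter traced with G1 moves after a G0 lift.

; perimeter-only toolpath
G21 ; units = mm
G90 ; absolute positioning
G28 ; home
; layer 1
G0 Z7.5
G0 X24.5 Y14.0
G1 X17.2 Y24.0
G1 X5.5 Y20.1
G1 X5.5 Y7.8
G1 X17.2 Y4.0
G1 X24.5 Y14.0
; layer 2
G0 Z15.0
G0 X21.0 Y14.0
G1 X16.1 Y20.6
G1 X8.3 Y18.1
G1 X8.3 Y9.9
G1 X16.1 Y7.3
G1 X21.0 Y14.0
; layer 3
G0 Z22.5
G0 X17.5 Y14.0
G1 X15.1 Y17.3
G1 X11.2 Y16.1
G1 X11.2 Y11.9
G1 X15.1 Y10.7
G1 X17.5 Y14.0
M2 ; end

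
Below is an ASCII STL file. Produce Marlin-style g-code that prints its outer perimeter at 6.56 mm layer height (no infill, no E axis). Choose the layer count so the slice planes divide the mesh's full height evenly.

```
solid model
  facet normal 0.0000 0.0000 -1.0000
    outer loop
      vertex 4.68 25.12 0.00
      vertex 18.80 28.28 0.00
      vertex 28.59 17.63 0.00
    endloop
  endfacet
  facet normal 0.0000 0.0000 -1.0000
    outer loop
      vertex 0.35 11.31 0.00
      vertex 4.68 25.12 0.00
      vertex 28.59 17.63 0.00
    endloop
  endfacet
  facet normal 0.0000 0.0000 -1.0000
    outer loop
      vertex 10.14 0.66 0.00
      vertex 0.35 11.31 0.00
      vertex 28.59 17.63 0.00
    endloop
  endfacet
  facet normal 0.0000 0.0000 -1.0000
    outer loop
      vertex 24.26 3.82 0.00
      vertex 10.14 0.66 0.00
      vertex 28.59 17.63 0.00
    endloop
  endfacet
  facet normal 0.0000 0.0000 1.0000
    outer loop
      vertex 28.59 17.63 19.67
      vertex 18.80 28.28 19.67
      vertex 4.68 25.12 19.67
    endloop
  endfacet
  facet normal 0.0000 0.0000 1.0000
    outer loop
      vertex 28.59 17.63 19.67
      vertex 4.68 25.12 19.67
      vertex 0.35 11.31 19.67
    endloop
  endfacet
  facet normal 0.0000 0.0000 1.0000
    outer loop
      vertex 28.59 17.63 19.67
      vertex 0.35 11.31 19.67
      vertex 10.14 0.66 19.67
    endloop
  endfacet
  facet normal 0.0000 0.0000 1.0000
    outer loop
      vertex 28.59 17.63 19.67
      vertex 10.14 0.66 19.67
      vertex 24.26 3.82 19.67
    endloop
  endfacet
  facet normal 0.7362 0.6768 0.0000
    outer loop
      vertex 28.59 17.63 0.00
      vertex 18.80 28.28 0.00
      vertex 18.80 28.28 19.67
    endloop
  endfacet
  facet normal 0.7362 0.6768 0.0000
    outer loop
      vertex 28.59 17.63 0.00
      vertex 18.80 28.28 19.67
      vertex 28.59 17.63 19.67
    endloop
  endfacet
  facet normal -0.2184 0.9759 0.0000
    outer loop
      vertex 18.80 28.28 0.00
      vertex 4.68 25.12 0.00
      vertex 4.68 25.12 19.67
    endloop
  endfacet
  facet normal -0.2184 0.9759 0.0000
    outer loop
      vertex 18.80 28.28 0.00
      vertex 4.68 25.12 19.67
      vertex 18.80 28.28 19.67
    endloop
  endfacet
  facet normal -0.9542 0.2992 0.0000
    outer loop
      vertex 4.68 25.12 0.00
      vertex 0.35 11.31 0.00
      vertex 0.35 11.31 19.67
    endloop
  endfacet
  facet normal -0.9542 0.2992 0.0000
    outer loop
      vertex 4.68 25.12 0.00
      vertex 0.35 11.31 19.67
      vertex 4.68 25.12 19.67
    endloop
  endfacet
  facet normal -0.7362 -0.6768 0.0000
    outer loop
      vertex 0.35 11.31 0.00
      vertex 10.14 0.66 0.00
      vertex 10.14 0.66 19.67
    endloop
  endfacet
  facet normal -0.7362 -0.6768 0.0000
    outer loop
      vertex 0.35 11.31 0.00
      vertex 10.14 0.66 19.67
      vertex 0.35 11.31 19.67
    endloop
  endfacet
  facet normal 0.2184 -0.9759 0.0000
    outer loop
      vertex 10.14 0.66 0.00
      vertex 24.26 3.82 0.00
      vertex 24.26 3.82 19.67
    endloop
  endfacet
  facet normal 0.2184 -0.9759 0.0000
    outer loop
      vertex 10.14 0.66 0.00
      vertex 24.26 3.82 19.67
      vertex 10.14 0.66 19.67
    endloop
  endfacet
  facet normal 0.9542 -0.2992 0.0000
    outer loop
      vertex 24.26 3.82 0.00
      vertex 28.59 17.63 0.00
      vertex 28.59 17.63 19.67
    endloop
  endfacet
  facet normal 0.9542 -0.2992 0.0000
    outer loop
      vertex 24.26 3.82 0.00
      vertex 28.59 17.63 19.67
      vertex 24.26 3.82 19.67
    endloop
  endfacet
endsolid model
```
; perimeter-only toolpath
G21 ; units = mm
G90 ; absolute positioning
G28 ; home
; layer 1
G0 Z6.56
G0 X28.59 Y17.63
G1 X18.80 Y28.28
G1 X4.68 Y25.12
G1 X0.35 Y11.31
G1 X10.14 Y0.66
G1 X24.26 Y3.82
G1 X28.59 Y17.63
; layer 2
G0 Z13.11
G0 X28.59 Y17.63
G1 X18.80 Y28.28
G1 X4.68 Y25.12
G1 X0.35 Y11.31
G1 X10.14 Y0.66
G1 X24.26 Y3.82
G1 X28.59 Y17.63
; layer 3
G0 Z19.67
G0 X28.59 Y17.63
G1 X18.80 Y28.28
G1 X4.68 Y25.12
G1 X0.35 Y11.31
G1 X10.14 Y0.66
G1 X24.26 Y3.82
G1 X28.59 Y17.63
M2 ; end

The solid is a regular 6-sided prism (a cylinder approximated with 6 flat sides), circumscribed radius ≈ 14.5 mm, height ≈ 19.7 mm. Slicing at Δz = 6.56 mm — 3 equal slices spanning the solid's height, so layer i sits at z = i·h/3 — gives 3 non-empty perimeters. Each is a 6-segment closed polygon; G0 lifts to the layer z and rapids to the start vertex, then G1 traces the edges.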